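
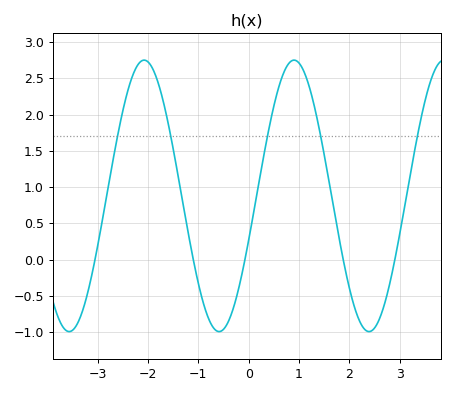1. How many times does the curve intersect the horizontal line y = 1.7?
5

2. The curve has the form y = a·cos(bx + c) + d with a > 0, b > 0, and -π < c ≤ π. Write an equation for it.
y = 1.87cos(2.11x - 1.9) + 0.88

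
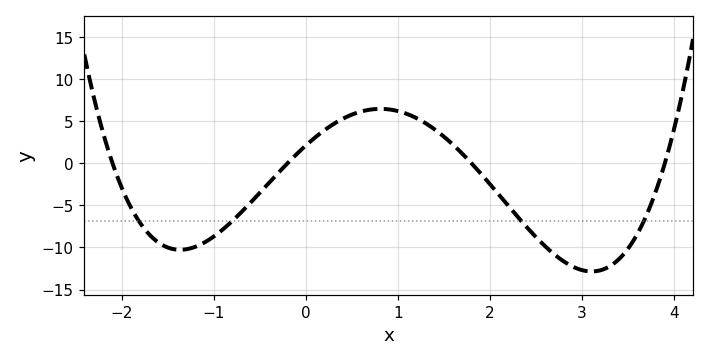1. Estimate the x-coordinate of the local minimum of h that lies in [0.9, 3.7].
3.11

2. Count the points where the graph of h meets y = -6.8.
4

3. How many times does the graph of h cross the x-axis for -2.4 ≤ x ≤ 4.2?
4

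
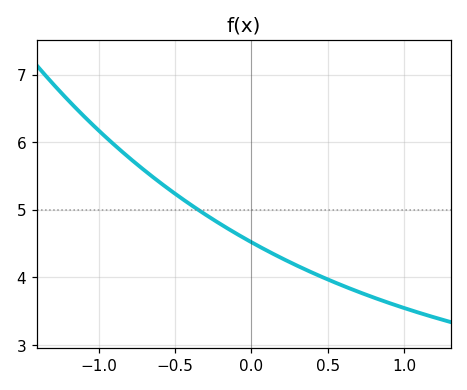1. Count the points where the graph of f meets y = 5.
1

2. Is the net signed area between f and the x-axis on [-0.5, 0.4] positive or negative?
positive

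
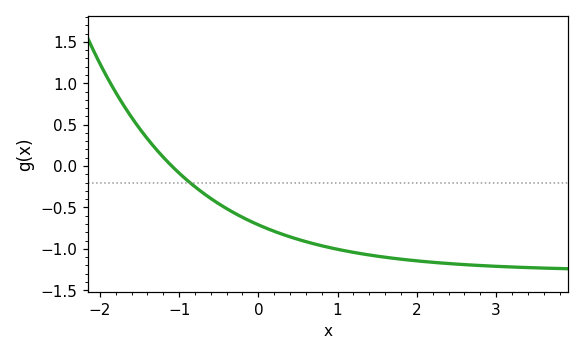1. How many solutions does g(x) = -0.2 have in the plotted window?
1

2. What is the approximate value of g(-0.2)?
-0.619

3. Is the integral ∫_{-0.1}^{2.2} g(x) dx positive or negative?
negative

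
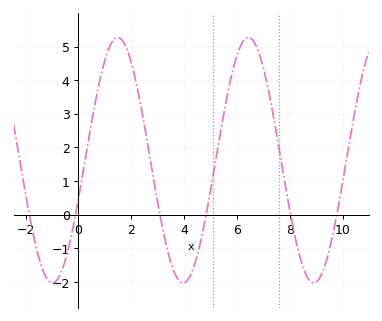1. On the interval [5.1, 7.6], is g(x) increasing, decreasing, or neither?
neither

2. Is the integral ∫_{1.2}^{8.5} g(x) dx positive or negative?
positive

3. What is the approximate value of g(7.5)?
2.42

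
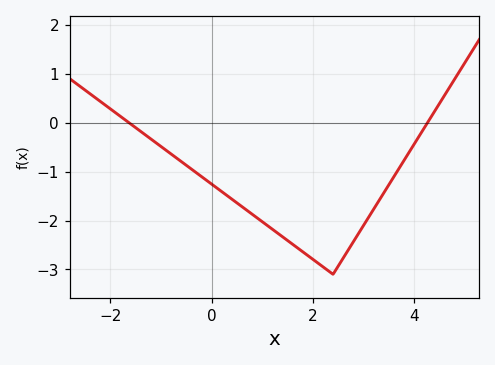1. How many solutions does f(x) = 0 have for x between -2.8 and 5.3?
2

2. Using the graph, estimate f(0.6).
-1.7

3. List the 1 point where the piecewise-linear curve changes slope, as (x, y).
(2.4, -3.1)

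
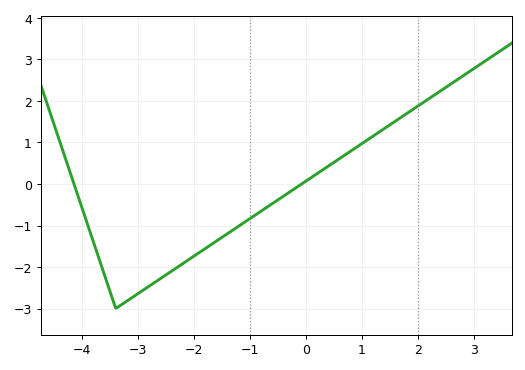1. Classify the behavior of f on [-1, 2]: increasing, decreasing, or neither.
increasing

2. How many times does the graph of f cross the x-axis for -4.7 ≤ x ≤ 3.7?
2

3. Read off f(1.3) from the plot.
1.25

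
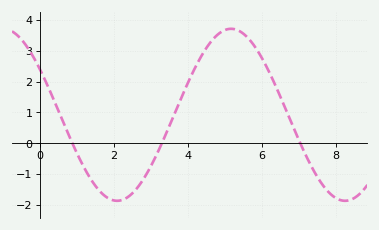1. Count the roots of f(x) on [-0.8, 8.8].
3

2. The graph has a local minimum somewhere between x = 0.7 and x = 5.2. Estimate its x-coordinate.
2.08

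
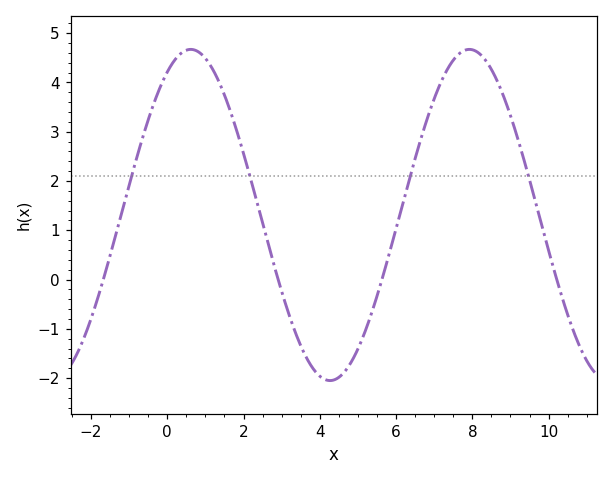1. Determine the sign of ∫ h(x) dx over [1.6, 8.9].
positive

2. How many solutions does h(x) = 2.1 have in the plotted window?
4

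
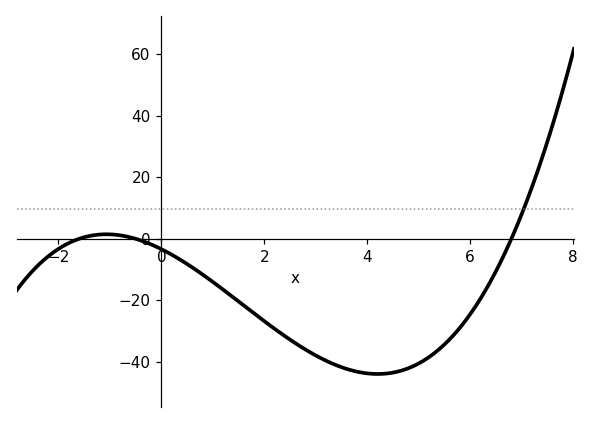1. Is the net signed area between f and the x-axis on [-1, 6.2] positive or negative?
negative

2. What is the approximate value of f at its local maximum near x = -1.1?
1.47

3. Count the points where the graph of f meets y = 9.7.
1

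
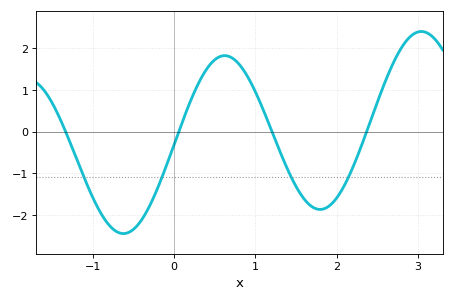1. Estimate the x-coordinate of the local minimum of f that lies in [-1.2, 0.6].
-0.622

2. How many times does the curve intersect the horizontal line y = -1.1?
4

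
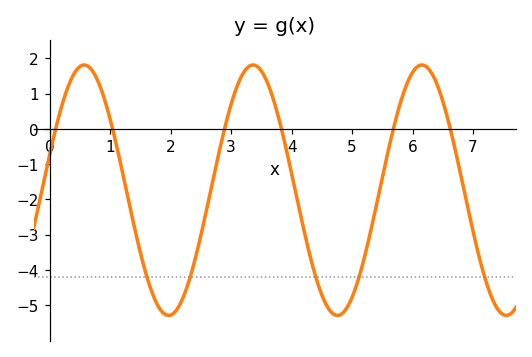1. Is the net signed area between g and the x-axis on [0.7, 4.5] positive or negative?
negative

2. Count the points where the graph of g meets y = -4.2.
5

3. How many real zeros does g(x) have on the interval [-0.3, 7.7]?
6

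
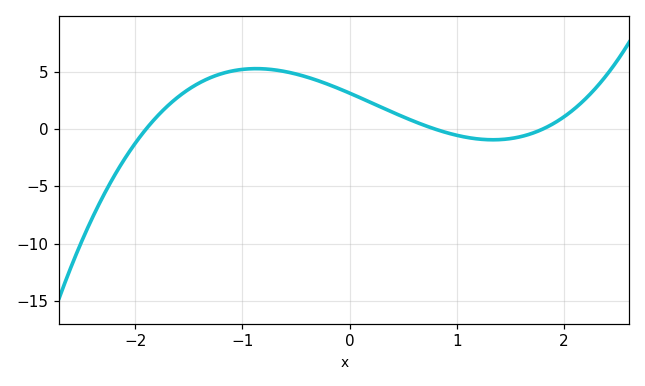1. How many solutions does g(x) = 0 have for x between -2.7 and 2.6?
3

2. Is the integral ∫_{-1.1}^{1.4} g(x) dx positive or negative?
positive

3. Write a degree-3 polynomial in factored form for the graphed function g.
y = 1.15(x + 1.9)(x - 0.8)(x - 1.8)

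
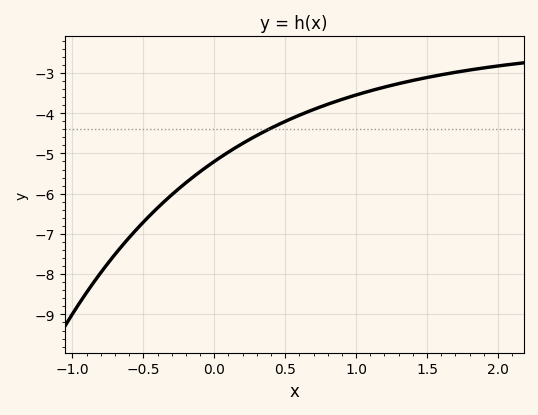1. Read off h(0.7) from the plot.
-3.9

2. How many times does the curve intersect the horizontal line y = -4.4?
1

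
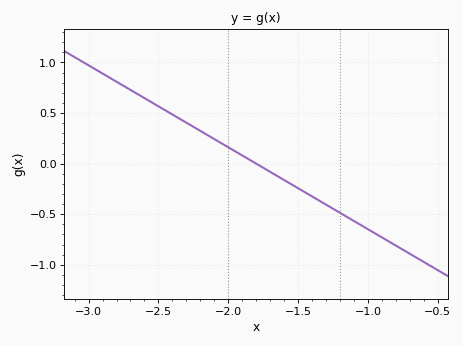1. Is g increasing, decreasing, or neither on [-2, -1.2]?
decreasing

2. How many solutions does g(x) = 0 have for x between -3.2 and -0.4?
1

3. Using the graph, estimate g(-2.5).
0.55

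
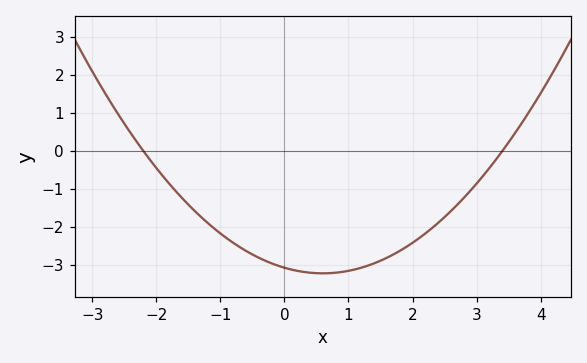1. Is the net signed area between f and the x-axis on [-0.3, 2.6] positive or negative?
negative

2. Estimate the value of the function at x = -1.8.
-0.853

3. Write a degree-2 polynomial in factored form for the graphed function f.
y = 0.41(x + 2.2)(x - 3.4)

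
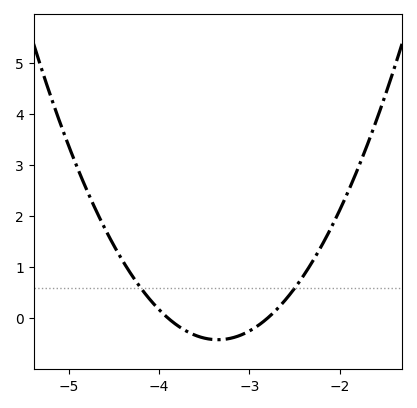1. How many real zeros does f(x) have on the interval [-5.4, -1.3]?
2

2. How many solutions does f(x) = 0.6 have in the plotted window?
2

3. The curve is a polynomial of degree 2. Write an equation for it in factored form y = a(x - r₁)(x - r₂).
y = 1.39(x + 3.9)(x + 2.8)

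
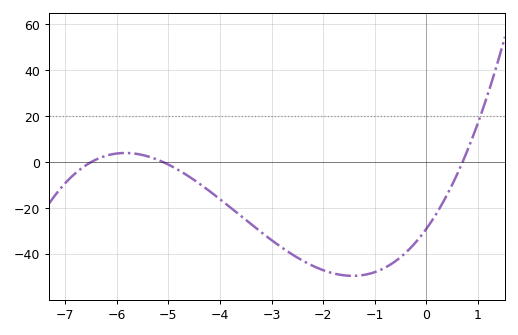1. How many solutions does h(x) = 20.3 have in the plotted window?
1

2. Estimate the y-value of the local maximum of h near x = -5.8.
4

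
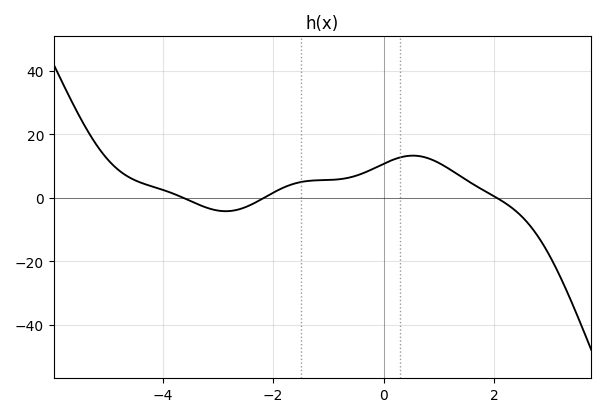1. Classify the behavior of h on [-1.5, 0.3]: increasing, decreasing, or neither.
increasing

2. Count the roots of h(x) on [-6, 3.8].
3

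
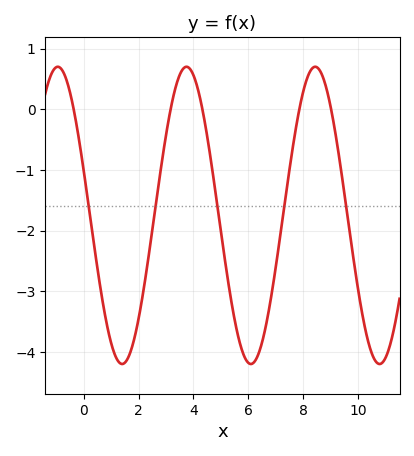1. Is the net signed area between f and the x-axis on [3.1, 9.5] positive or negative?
negative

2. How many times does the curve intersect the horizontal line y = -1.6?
5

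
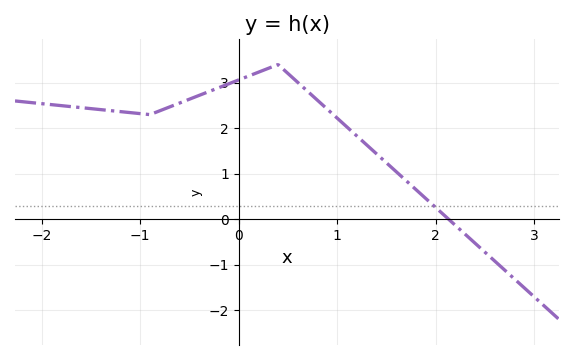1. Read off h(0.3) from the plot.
3.32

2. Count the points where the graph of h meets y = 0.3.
1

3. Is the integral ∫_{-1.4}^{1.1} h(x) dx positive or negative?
positive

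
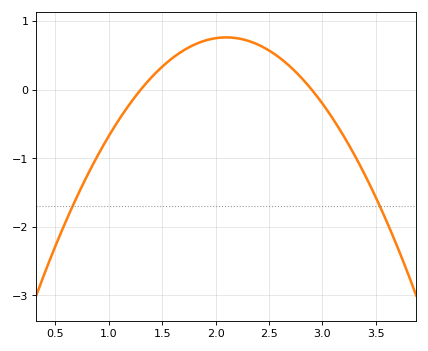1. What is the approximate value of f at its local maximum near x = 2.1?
0.762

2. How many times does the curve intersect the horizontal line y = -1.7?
2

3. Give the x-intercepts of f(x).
1.3, 2.9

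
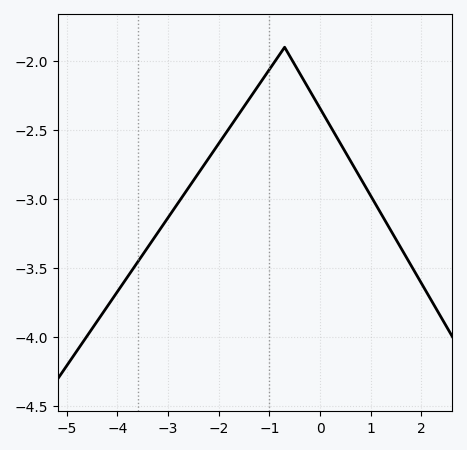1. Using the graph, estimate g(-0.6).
-1.96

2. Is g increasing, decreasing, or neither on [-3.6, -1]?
increasing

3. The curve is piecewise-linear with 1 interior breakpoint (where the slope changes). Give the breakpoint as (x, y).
(-0.7, -1.9)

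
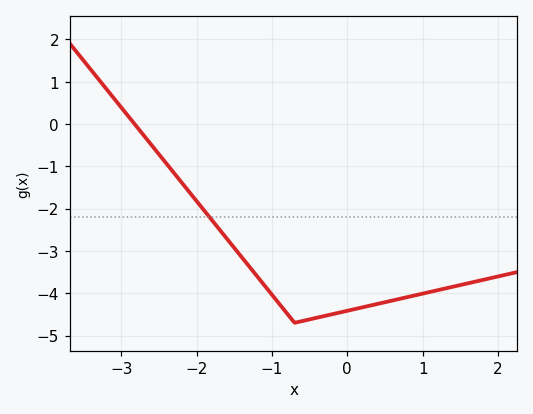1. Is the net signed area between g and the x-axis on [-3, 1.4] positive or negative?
negative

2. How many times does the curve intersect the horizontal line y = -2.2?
1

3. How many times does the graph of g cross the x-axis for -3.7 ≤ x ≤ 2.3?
1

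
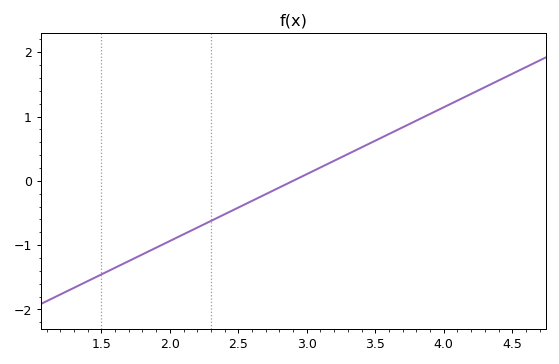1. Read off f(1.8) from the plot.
-1.1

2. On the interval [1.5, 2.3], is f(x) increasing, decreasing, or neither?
increasing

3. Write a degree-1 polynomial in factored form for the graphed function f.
y = 1.04(x - 2.9)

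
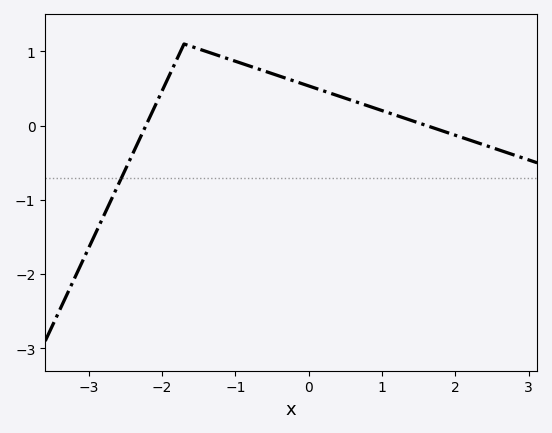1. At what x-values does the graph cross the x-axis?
-2.22, 1.61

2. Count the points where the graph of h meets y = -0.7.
1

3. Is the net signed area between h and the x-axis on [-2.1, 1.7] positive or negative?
positive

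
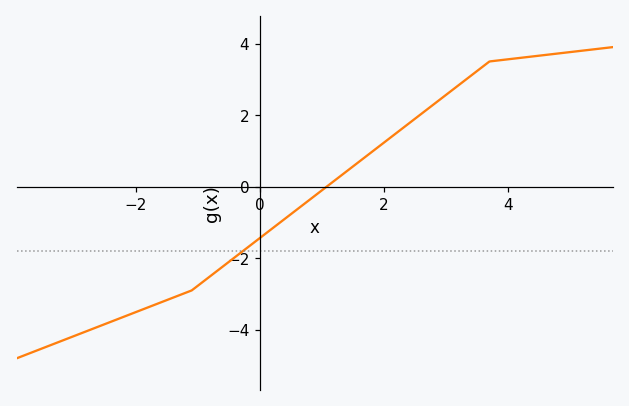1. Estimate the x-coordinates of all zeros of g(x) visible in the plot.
1.08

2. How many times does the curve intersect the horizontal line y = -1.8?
1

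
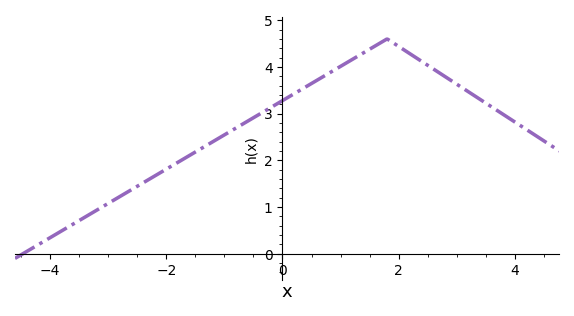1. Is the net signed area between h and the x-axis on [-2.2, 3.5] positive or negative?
positive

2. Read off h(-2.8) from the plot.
1.22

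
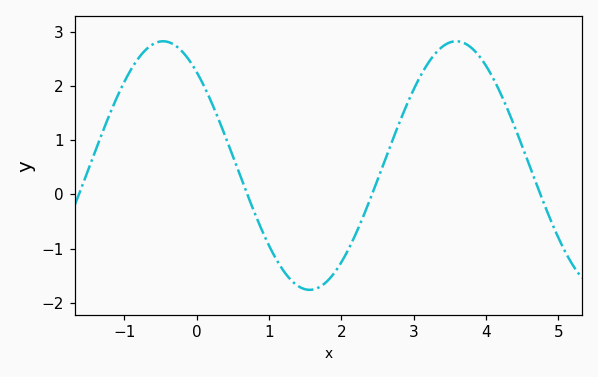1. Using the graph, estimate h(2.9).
1.6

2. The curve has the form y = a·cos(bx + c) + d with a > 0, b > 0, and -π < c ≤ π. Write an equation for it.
y = 2.29cos(1.6x + 0.72) + 0.53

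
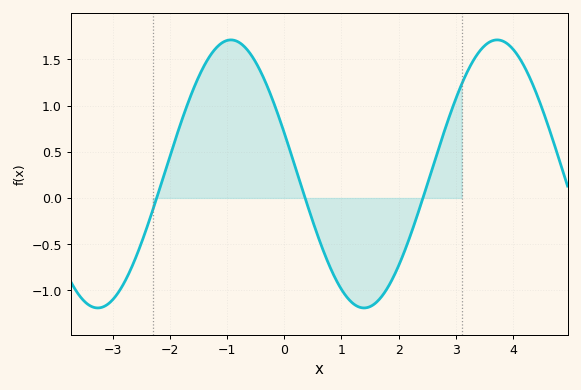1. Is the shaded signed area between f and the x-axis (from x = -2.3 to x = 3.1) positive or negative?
positive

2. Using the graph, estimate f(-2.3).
-0.15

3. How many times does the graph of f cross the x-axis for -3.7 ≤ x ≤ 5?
3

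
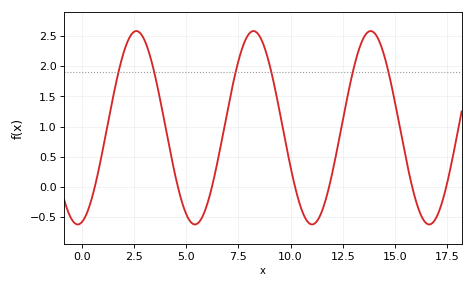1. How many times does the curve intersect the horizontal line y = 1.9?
6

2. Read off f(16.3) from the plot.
-0.5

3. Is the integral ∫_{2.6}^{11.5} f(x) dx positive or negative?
positive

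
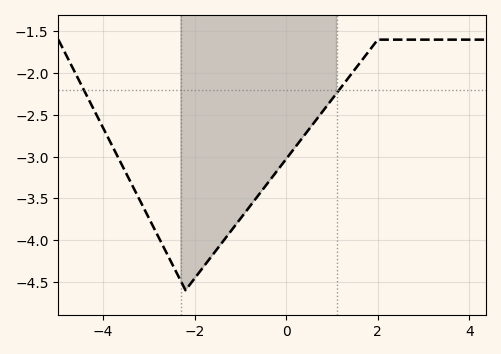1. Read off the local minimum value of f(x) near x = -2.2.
-4.6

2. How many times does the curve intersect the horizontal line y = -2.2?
2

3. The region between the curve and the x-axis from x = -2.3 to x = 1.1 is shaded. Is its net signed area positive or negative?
negative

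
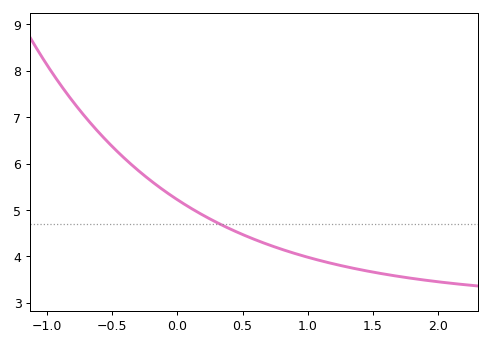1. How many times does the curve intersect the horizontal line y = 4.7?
1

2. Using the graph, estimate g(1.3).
3.8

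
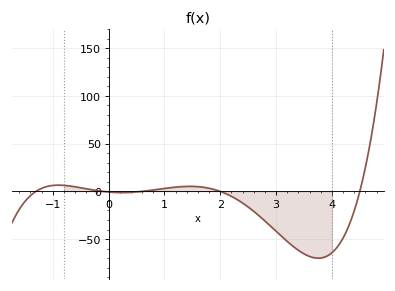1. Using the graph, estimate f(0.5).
-0.564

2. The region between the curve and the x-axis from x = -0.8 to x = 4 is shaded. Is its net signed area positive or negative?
negative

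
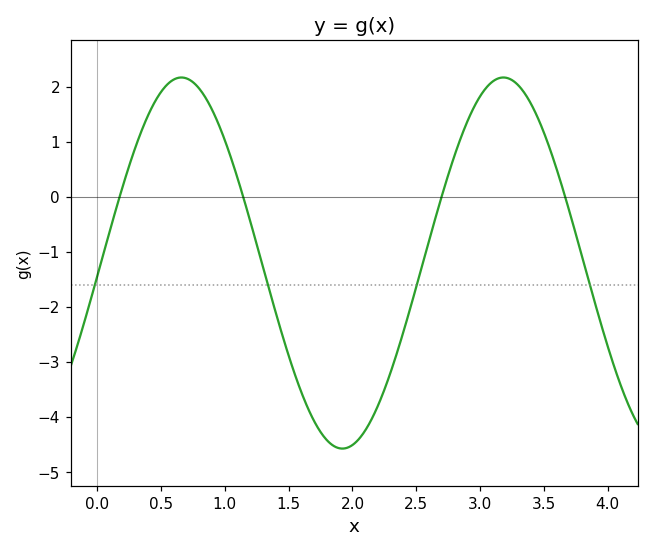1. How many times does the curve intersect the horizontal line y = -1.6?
4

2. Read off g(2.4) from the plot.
-2.44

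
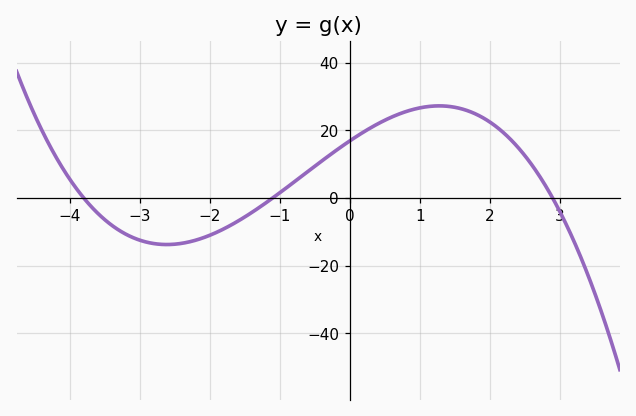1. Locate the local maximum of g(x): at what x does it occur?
1.28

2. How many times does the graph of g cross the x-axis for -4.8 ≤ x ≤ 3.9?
3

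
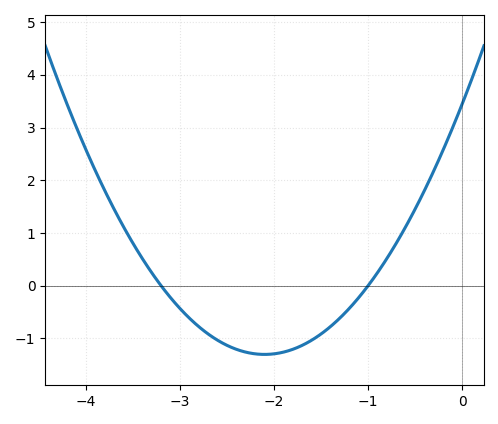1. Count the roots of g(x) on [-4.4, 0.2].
2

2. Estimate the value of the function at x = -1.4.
-0.778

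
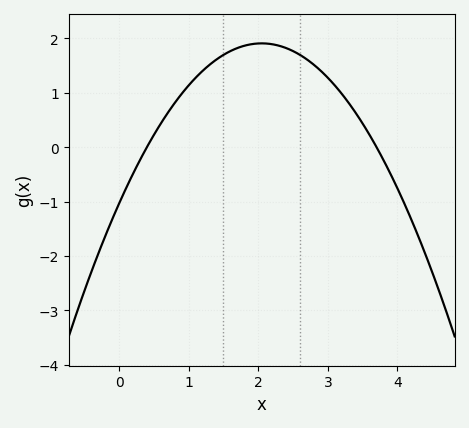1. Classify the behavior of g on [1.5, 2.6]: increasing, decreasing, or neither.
neither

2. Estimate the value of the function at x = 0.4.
0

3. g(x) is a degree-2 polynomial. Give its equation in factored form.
y = -0.7(x - 0.4)(x - 3.7)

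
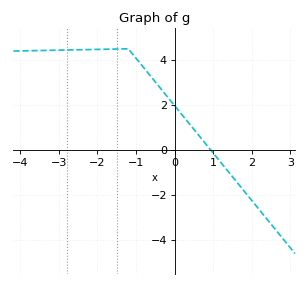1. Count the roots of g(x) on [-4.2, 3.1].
1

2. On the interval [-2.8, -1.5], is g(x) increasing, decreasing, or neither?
increasing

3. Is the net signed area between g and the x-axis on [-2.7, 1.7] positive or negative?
positive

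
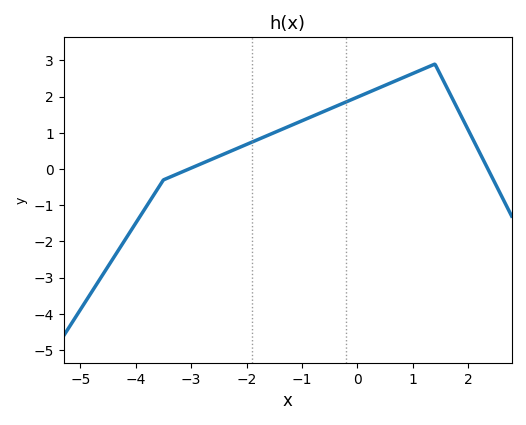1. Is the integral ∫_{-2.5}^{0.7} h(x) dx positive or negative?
positive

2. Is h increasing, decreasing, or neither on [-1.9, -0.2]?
increasing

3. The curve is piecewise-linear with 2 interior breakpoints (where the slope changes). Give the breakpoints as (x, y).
(-3.5, -0.3); (1.4, 2.9)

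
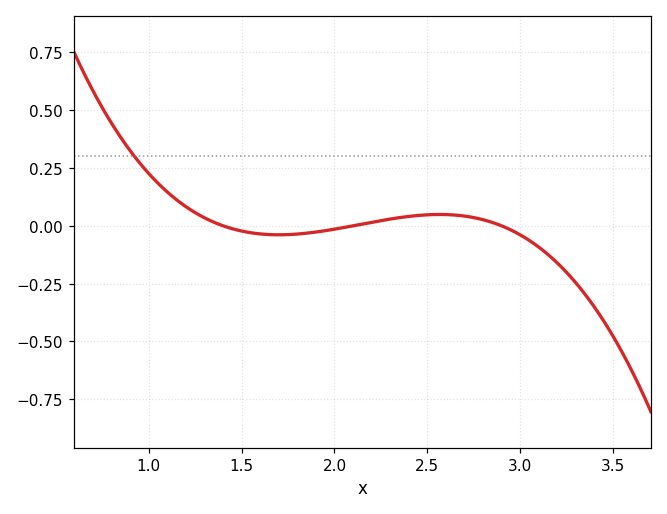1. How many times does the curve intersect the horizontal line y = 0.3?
1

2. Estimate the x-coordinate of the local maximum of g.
2.55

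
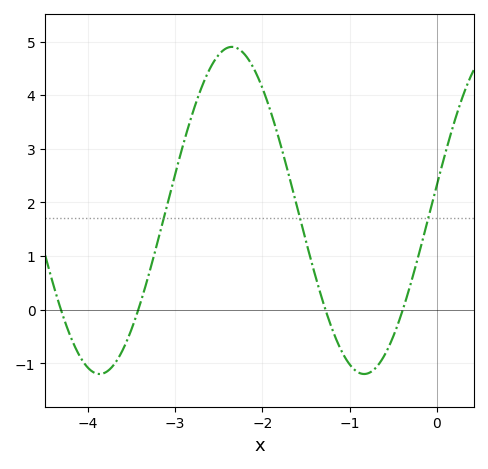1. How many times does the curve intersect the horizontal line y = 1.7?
3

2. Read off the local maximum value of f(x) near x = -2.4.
4.9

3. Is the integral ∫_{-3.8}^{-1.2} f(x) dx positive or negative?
positive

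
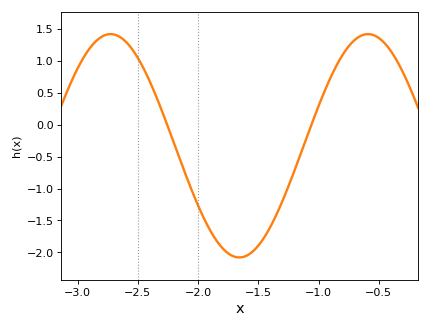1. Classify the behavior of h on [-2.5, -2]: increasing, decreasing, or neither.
decreasing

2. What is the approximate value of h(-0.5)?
1.35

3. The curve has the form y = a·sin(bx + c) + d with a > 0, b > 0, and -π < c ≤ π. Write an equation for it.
y = 1.75sin(2.9x - 3) - 0.33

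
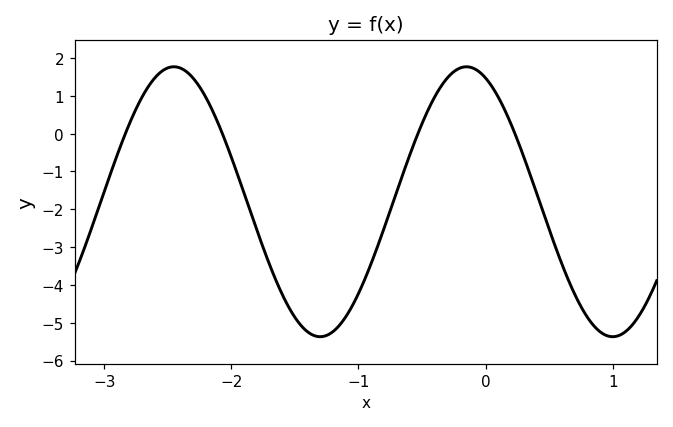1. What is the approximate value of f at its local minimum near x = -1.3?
-5.4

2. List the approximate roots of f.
-2.8, -2.1, -0.5, 0.2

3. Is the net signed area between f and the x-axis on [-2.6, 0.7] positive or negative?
negative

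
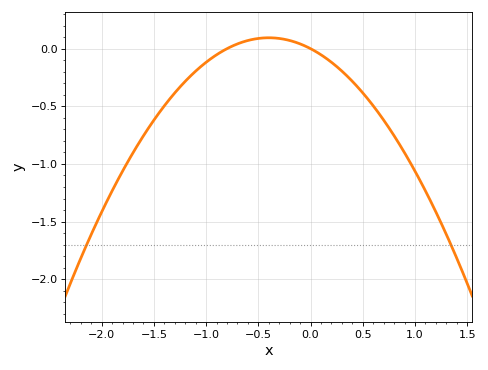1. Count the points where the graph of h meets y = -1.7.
2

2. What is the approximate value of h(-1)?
-0.1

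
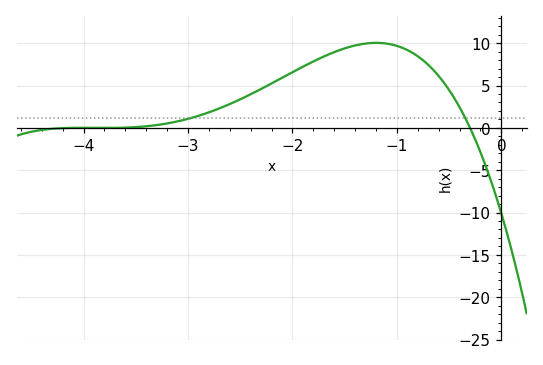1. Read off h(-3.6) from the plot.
0.028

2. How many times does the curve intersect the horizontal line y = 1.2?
2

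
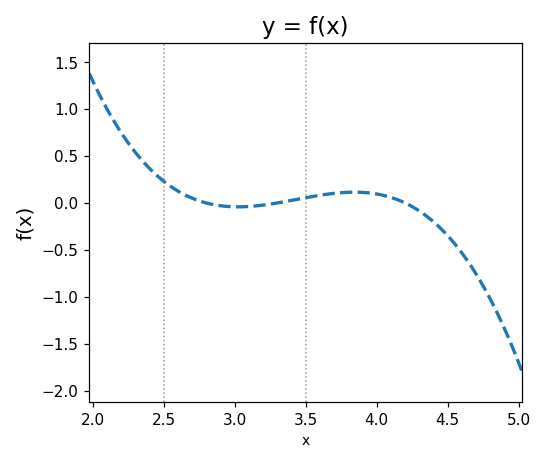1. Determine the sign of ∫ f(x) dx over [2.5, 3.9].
positive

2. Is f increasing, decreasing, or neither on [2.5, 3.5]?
neither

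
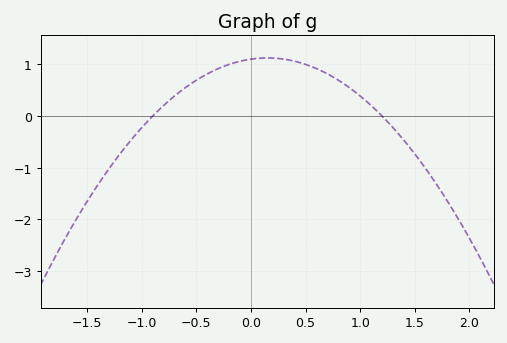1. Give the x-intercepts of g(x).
-0.9, 1.2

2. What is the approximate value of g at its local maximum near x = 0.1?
1.12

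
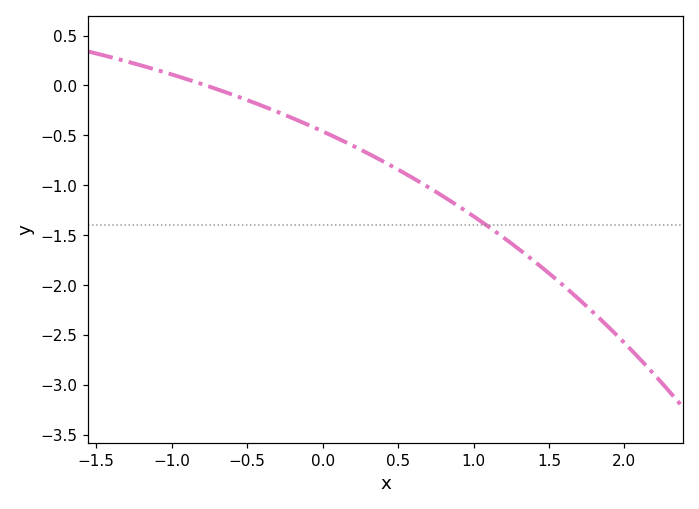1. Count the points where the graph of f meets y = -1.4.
1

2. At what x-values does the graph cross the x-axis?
-0.773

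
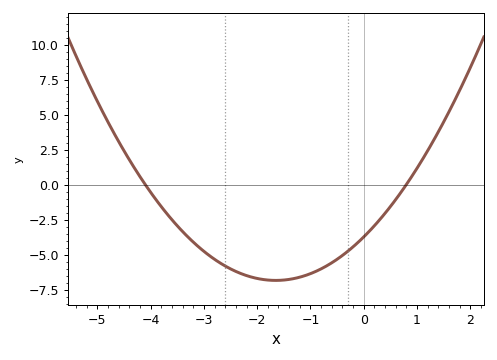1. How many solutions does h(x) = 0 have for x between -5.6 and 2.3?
2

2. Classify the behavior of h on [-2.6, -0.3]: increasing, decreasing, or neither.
neither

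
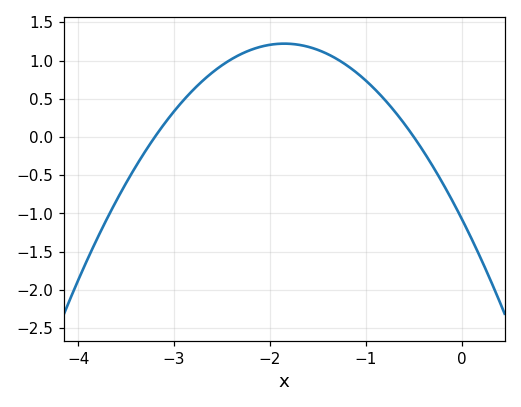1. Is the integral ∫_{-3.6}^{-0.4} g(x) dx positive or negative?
positive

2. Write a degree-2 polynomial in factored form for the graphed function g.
y = -0.67(x + 3.2)(x + 0.5)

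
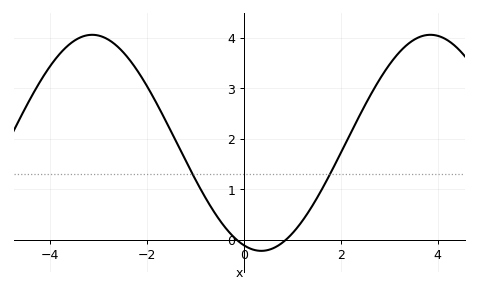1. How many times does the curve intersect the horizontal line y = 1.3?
2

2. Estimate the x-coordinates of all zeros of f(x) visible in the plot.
-0.2, 0.8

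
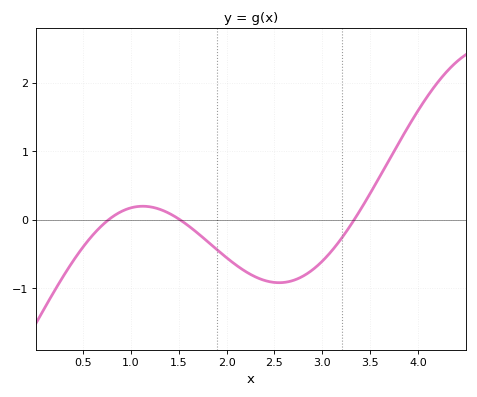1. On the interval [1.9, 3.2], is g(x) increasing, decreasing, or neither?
neither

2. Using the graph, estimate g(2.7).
-0.9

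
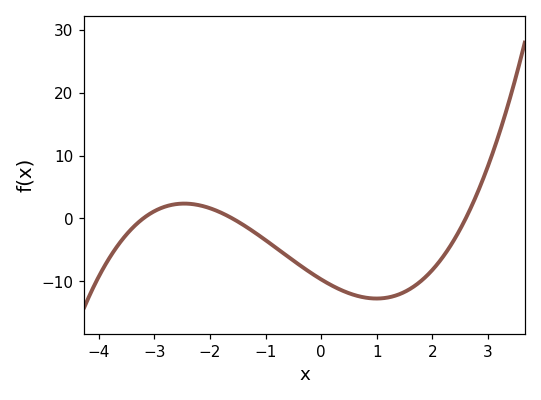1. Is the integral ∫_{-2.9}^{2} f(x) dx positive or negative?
negative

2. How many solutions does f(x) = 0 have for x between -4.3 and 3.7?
3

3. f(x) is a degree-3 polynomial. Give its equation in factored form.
y = 0.73(x + 3.2)(x + 1.6)(x - 2.6)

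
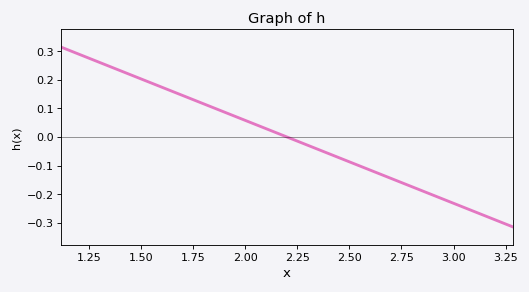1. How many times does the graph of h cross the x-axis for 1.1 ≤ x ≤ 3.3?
1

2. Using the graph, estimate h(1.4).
0.232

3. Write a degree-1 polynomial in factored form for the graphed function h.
y = -0.29(x - 2.2)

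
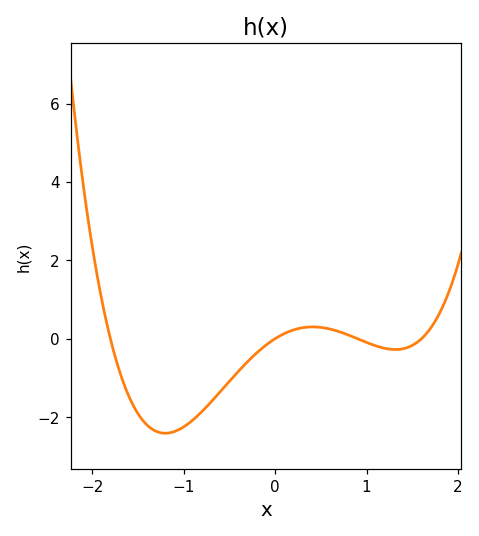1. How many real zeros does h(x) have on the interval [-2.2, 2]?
4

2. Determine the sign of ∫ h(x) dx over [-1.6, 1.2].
negative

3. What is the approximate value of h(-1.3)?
-2.4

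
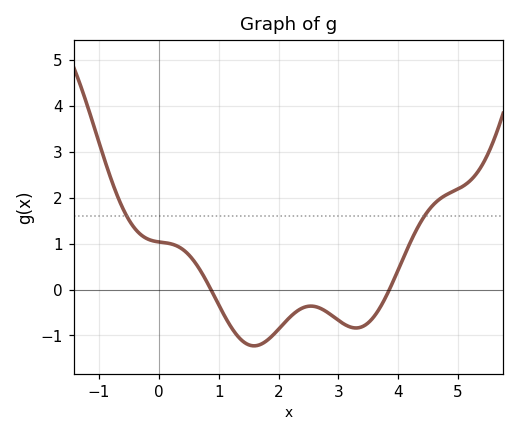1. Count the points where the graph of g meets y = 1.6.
2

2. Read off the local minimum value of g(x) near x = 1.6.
-1.23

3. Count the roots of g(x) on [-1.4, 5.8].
2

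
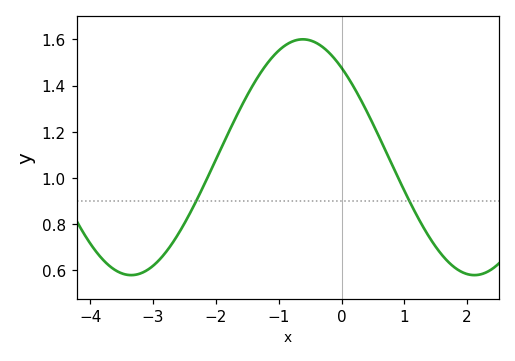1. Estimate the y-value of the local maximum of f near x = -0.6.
1.6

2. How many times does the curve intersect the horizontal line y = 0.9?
2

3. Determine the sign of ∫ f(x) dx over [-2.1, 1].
positive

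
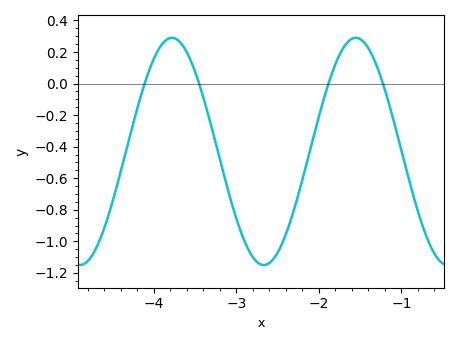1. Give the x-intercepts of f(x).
-4.11, -3.45, -1.88, -1.22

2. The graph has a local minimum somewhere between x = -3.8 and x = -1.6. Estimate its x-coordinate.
-2.67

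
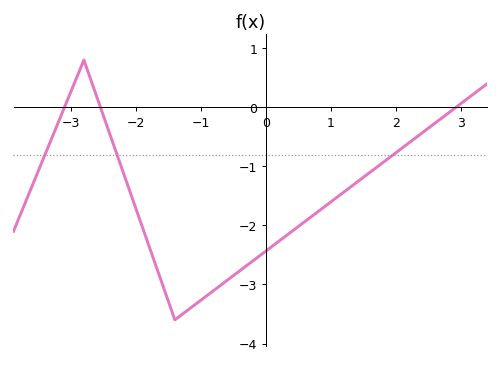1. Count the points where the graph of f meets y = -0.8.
3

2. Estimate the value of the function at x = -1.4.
-3.6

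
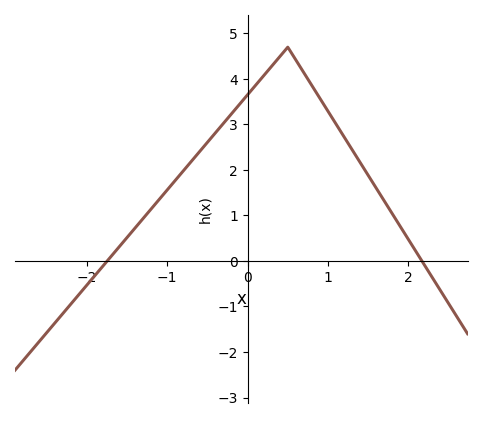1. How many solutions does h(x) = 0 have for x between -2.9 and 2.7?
2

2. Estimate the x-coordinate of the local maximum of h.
0.5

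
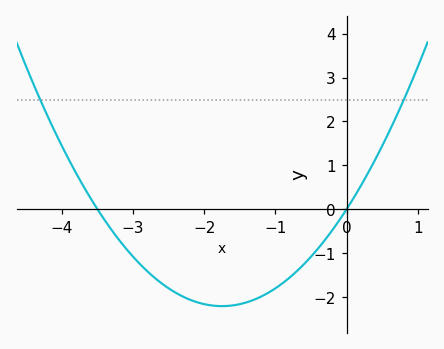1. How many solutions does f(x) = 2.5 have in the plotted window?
2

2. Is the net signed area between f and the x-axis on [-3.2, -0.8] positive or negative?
negative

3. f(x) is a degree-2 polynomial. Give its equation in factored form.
y = 0.72(x + 3.5)(x - 0)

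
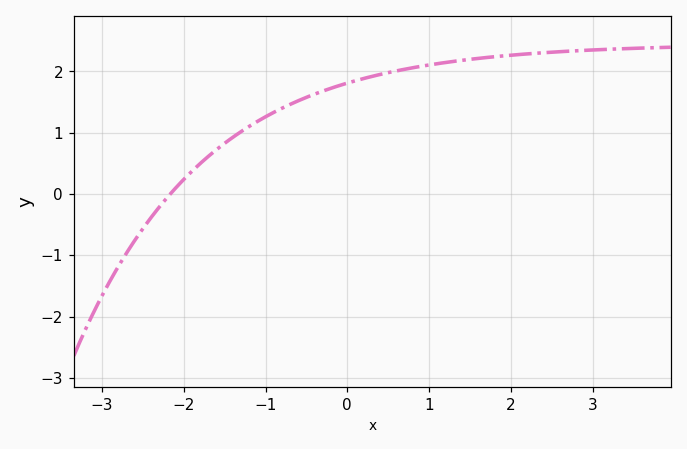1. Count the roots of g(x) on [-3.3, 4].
1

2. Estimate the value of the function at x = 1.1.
2.13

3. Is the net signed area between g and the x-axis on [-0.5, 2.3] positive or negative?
positive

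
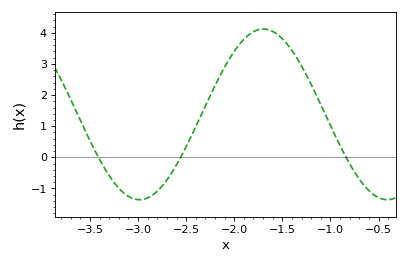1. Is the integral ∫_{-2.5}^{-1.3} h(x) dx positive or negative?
positive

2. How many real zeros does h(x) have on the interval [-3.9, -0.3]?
3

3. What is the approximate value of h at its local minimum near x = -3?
-1.36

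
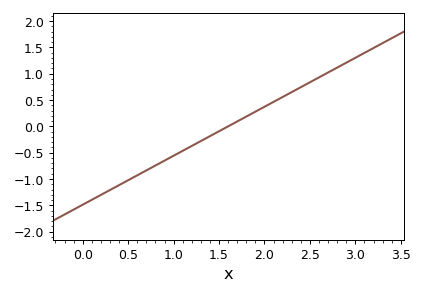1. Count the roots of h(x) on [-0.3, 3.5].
1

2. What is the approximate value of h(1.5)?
-0.093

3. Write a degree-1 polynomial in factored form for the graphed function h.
y = 0.93(x - 1.6)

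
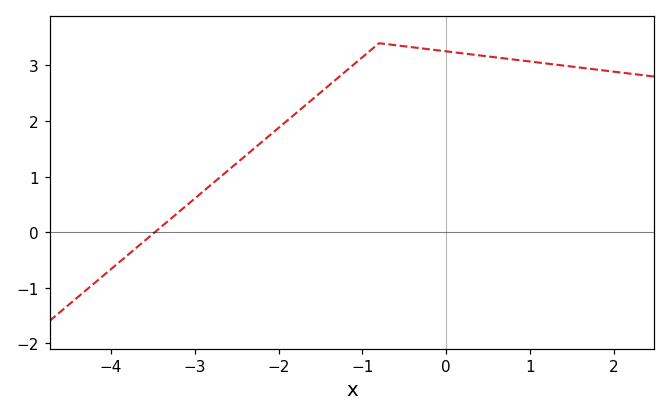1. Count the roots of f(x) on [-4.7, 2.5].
1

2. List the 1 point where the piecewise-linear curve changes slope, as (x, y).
(-0.8, 3.4)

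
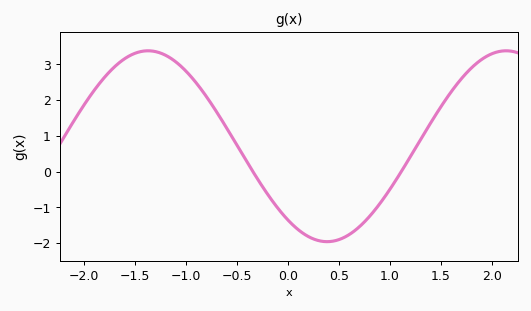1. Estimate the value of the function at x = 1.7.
2.6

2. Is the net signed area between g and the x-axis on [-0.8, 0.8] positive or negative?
negative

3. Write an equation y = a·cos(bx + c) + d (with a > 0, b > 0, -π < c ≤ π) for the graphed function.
y = 2.67cos(1.8x + 2.5) + 0.71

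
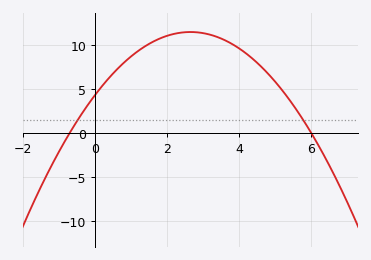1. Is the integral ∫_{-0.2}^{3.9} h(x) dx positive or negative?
positive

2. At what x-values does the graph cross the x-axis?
-0.7, 6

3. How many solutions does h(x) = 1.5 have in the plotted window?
2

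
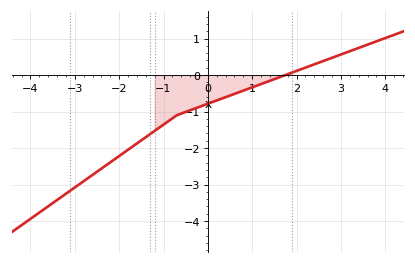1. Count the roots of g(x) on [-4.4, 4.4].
1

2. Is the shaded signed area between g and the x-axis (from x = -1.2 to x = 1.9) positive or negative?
negative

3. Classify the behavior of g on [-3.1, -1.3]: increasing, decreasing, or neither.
increasing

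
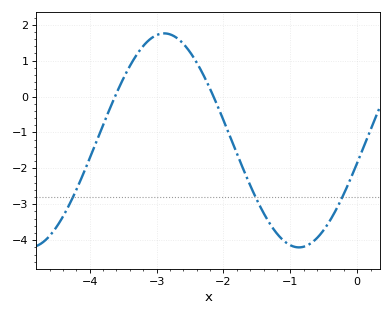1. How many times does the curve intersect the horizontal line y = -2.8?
3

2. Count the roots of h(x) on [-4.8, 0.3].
2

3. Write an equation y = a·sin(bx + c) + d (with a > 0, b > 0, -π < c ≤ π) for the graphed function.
y = 2.98sin(1.6x - 0.21) - 1.22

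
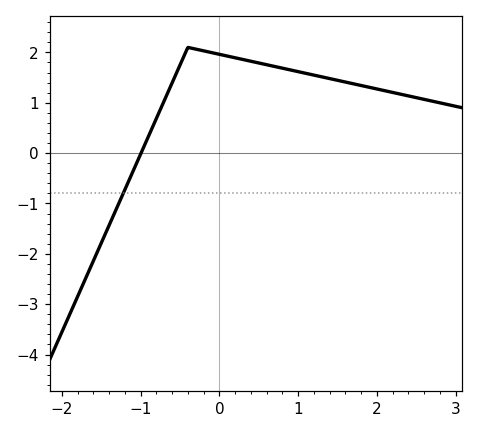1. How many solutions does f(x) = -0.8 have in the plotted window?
1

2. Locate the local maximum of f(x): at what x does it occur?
-0.398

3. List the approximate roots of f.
-0.994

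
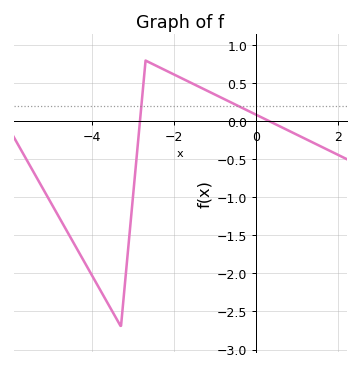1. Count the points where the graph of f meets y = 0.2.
2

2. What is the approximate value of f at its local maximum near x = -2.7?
0.8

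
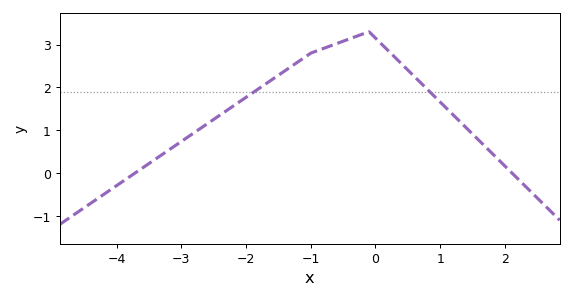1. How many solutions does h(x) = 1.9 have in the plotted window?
2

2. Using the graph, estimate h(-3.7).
0.016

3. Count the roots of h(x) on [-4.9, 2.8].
2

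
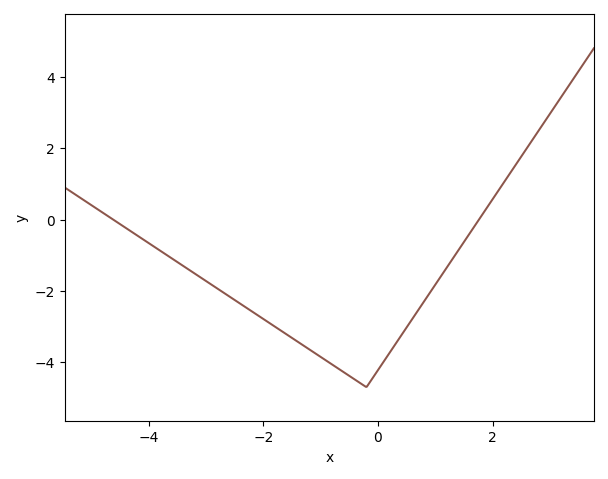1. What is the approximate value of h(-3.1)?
-1.61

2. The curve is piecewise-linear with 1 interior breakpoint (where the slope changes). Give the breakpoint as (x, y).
(-0.2, -4.7)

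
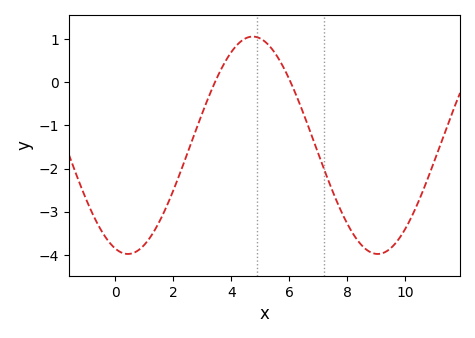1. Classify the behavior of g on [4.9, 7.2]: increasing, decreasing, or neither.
decreasing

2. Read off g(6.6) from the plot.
-0.92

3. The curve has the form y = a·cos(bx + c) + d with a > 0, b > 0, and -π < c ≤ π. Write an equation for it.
y = 2.52cos(0.73x + 2.82) - 1.46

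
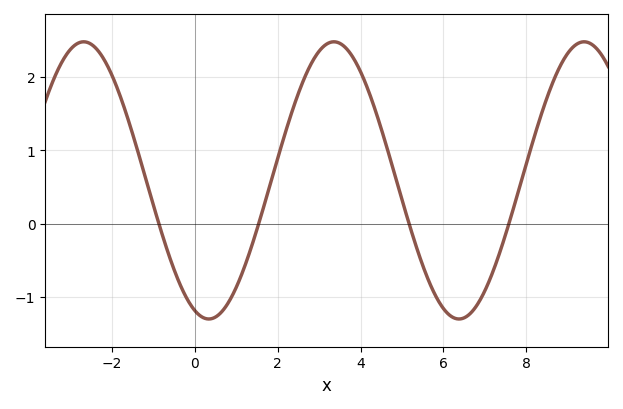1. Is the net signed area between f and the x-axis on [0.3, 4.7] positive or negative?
positive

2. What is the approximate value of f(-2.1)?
2.14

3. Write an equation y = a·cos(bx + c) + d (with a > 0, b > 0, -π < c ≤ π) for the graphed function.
y = 1.89cos(1.04x + 2.79) + 0.59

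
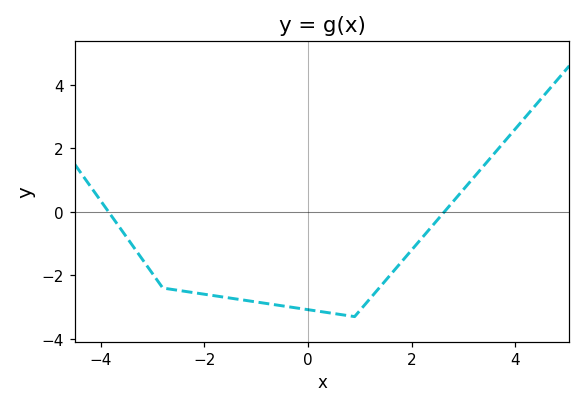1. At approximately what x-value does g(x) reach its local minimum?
1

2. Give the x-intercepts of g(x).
-3.8, 2.6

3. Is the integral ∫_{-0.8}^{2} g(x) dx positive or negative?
negative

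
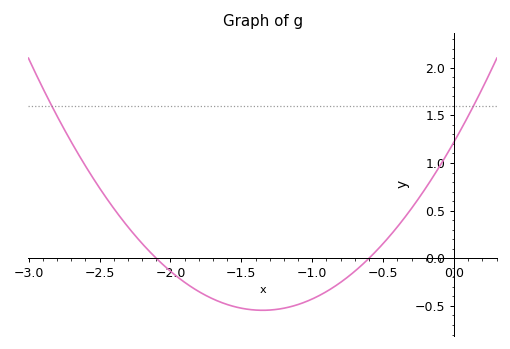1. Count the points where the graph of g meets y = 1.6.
2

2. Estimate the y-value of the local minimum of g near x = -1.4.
-0.546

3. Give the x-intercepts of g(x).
-2.1, -0.6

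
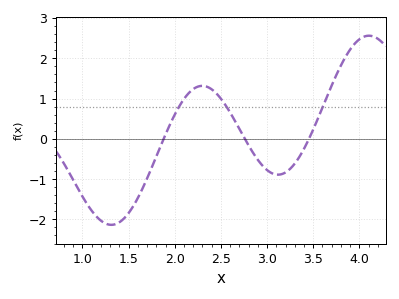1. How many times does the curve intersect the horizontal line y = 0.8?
3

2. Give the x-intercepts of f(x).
1.88, 2.76, 3.45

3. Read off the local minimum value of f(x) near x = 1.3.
-2.14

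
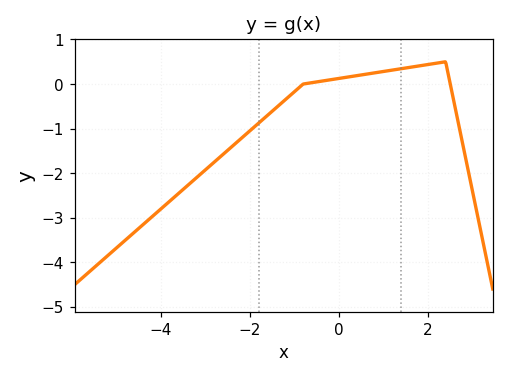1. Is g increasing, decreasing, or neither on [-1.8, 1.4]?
increasing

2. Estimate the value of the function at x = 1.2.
0.3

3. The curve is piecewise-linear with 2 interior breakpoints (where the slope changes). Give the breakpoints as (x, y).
(-0.8, 0); (2.4, 0.5)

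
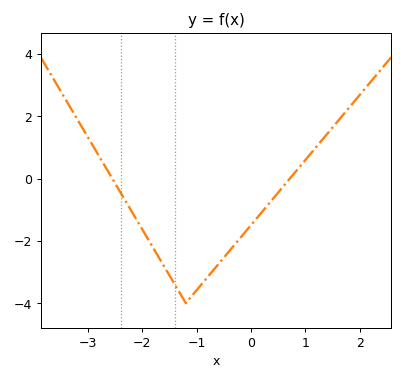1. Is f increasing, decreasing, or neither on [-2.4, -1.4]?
decreasing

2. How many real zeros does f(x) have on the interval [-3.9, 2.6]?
2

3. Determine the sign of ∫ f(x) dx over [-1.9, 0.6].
negative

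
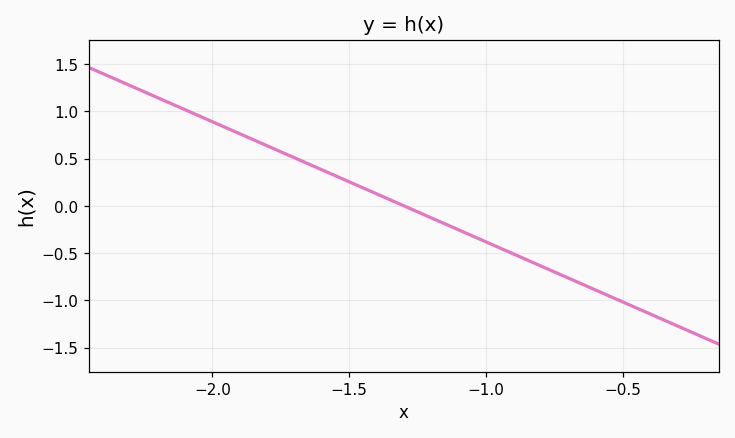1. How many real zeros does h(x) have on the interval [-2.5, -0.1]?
1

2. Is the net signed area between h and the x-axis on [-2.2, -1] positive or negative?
positive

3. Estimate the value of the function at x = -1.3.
0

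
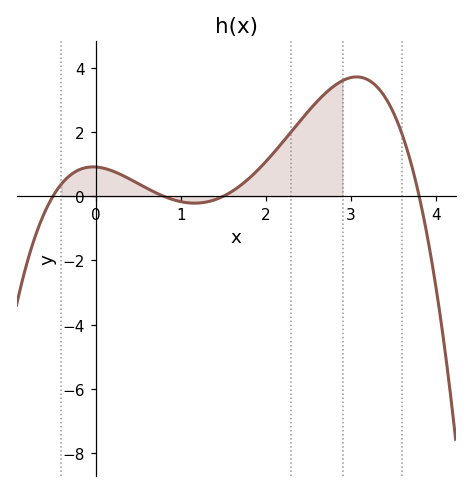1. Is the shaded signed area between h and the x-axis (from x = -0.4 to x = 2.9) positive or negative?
positive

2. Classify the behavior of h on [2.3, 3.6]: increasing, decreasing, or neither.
neither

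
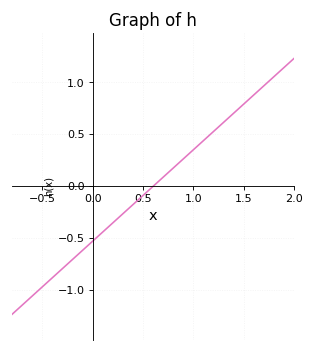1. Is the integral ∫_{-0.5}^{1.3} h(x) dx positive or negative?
negative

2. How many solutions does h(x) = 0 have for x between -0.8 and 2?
1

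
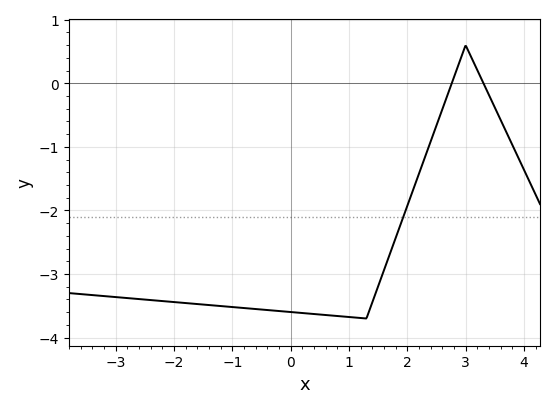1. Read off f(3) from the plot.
0.6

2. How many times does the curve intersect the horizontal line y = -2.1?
1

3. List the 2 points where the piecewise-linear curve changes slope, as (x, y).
(1.3, -3.7); (3, 0.6)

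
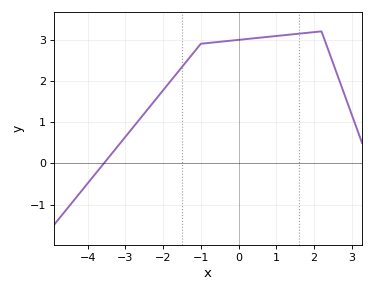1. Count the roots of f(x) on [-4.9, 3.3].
1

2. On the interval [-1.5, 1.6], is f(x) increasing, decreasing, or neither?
increasing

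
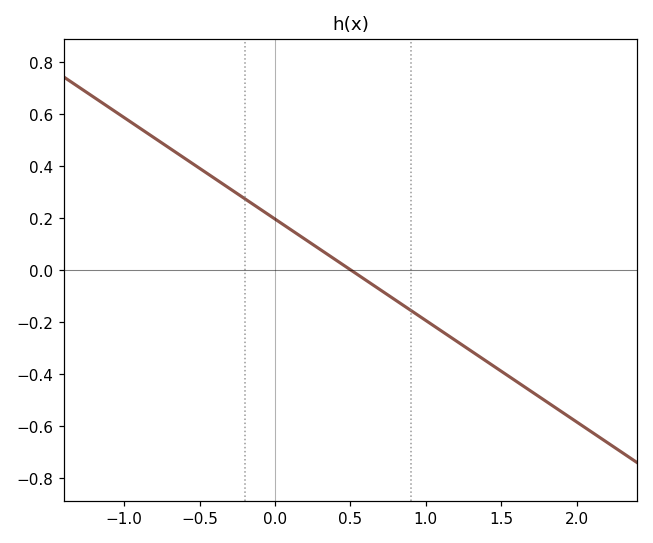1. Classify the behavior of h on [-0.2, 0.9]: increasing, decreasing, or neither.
decreasing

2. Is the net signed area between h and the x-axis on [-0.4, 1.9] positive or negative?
negative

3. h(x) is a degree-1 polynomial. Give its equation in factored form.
y = -0.39(x - 0.5)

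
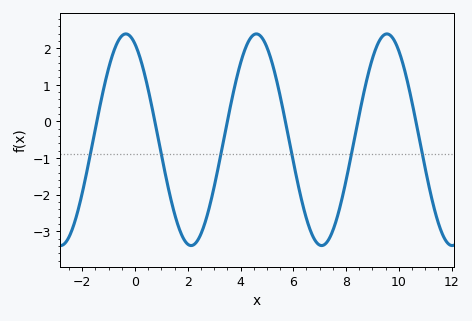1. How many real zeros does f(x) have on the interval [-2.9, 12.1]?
6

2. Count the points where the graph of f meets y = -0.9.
6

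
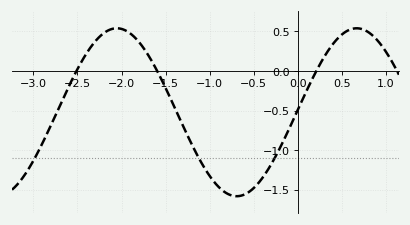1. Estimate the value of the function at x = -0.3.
-1.15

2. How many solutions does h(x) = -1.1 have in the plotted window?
3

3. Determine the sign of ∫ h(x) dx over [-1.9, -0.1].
negative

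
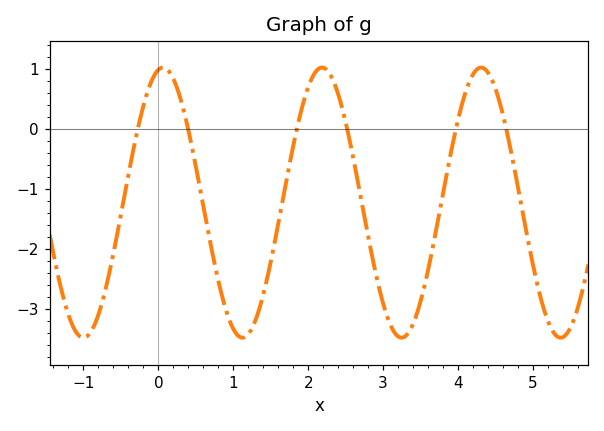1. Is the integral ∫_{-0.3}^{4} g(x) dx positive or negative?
negative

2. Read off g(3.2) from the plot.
-3.46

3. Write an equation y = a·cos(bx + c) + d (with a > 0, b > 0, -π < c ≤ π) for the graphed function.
y = 2.25cos(2.96x - 0.182) - 1.23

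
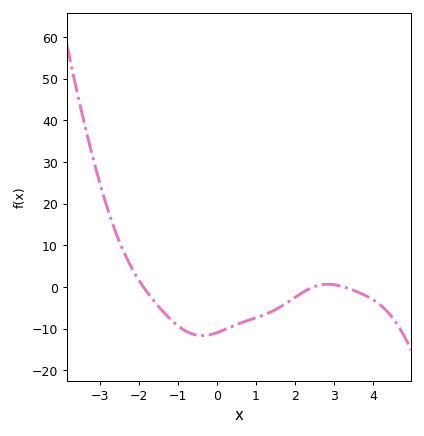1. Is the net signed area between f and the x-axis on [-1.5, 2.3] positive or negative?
negative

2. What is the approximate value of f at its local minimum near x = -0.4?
-12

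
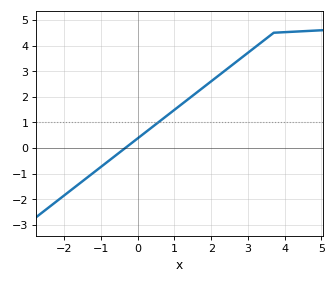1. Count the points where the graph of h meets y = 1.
1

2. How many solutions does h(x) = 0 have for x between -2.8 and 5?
1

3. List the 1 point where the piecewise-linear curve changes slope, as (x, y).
(3.7, 4.5)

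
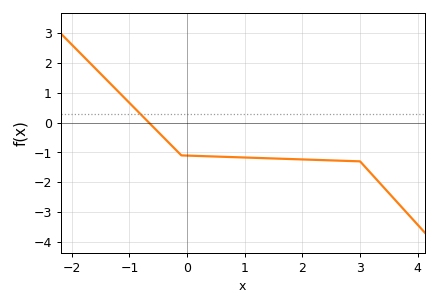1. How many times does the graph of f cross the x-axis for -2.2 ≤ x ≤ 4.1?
1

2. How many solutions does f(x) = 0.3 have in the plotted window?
1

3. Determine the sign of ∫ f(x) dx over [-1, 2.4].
negative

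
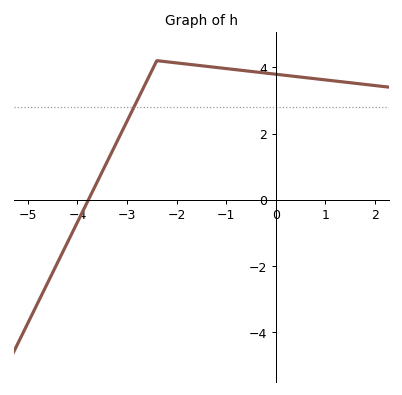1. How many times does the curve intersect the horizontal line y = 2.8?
1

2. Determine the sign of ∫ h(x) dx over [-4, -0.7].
positive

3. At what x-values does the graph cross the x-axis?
-3.8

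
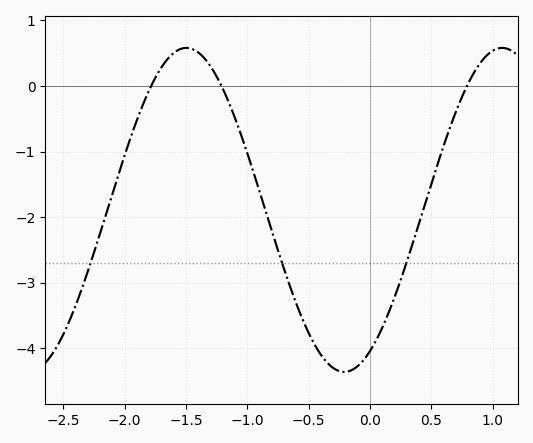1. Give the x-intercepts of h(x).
-1.8, -1.2, 0.8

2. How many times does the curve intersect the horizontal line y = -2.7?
3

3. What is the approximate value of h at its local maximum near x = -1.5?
0.6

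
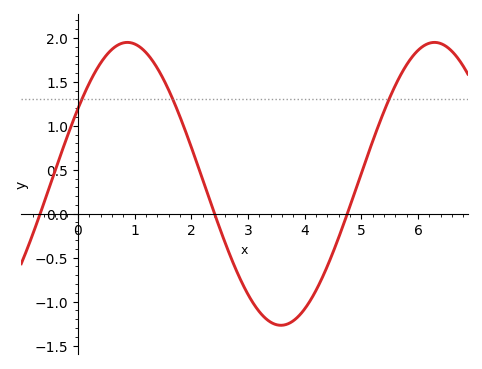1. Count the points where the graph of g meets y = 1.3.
3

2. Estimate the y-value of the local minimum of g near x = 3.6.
-1.27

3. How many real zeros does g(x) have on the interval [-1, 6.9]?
3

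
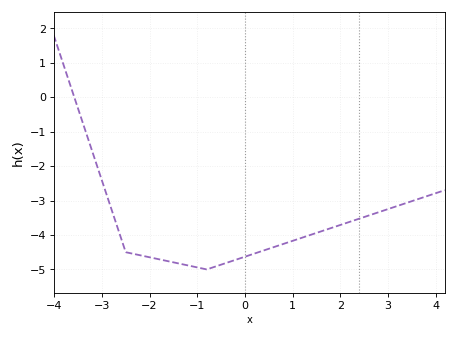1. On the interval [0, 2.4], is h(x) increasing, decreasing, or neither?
increasing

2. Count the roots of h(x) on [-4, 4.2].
1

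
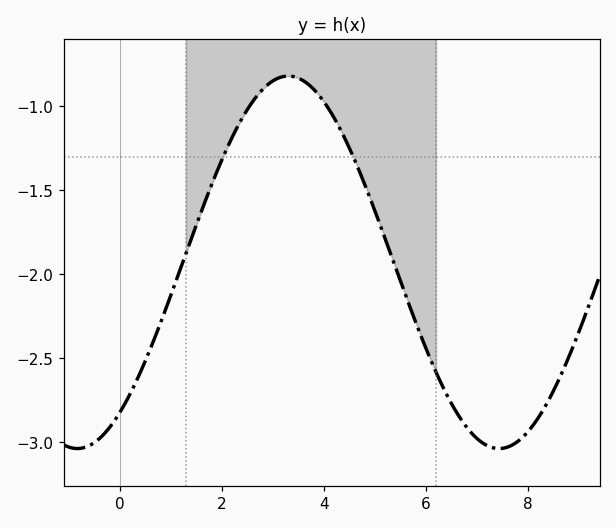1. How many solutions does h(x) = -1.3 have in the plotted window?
2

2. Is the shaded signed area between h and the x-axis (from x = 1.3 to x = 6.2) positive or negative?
negative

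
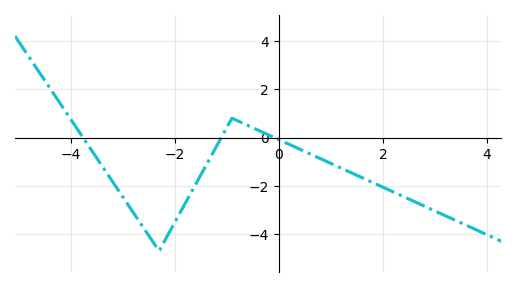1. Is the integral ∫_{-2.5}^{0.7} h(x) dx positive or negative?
negative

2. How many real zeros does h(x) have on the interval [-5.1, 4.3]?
3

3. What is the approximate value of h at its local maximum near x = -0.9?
0.8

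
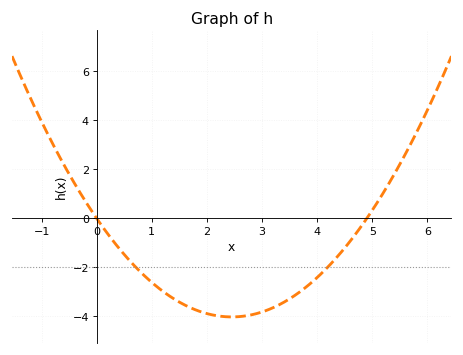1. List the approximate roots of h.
0, 4.8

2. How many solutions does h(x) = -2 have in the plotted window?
2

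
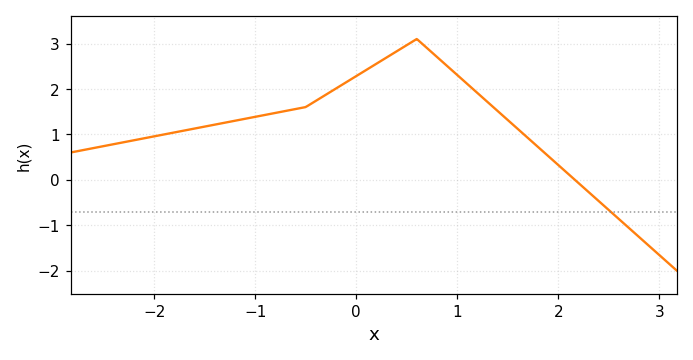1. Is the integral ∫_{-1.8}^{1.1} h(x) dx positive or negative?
positive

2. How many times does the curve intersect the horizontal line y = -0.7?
1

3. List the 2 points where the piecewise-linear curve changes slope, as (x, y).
(-0.5, 1.6); (0.6, 3.1)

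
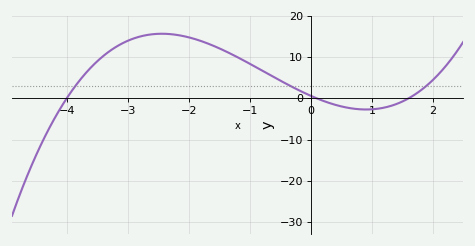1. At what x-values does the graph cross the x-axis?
-4, 0.1, 1.6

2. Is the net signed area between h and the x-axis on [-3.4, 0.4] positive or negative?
positive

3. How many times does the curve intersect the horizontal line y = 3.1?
3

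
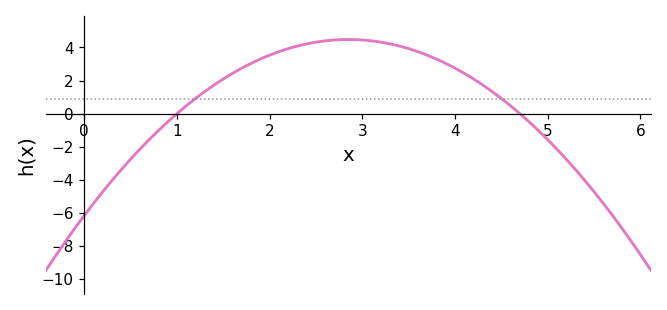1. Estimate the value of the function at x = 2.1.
3.75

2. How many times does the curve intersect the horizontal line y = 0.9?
2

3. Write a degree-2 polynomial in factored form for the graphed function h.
y = -1.31(x - 1)(x - 4.7)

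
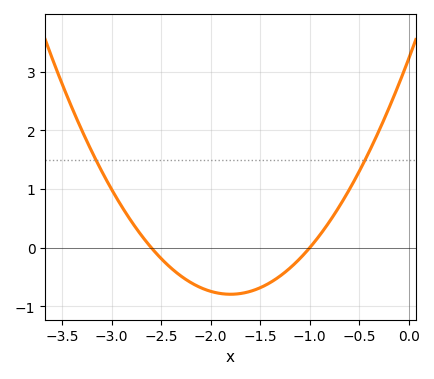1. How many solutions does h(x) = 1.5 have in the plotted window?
2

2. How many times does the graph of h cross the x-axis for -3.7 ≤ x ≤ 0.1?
2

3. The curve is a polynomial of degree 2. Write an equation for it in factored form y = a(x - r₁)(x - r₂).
y = 1.24(x + 2.6)(x + 1)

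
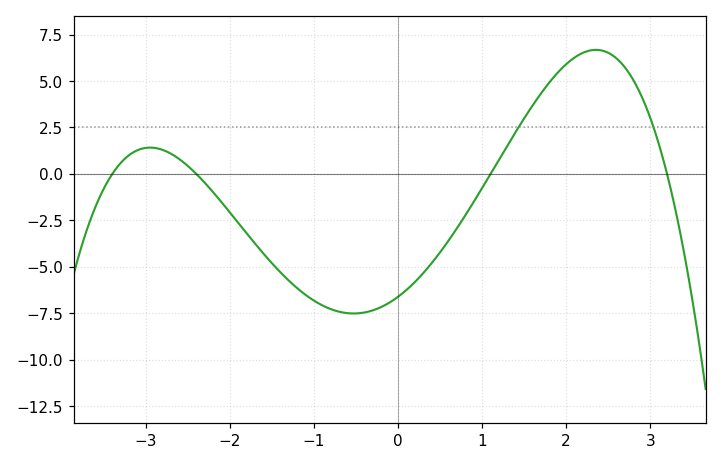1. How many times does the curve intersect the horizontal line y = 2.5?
2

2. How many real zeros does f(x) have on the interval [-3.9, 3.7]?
4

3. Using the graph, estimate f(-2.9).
1.4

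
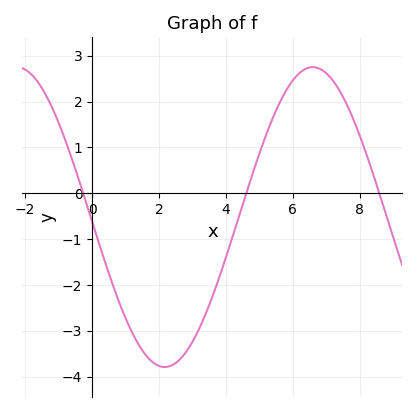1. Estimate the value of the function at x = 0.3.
-1.31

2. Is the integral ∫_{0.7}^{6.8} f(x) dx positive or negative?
negative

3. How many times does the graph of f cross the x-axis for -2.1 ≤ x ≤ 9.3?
3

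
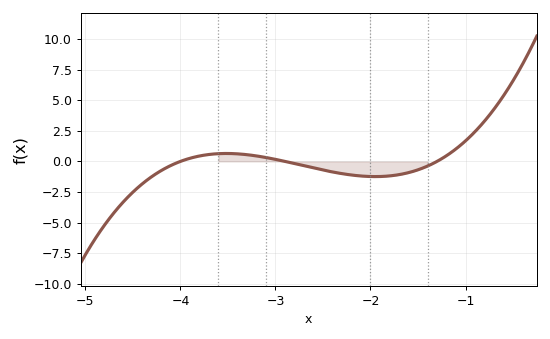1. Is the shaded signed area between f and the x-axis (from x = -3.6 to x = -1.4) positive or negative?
negative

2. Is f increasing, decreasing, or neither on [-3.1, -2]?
decreasing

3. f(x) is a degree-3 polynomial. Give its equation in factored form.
y = 0.98(x + 4)(x + 2.9)(x + 1.3)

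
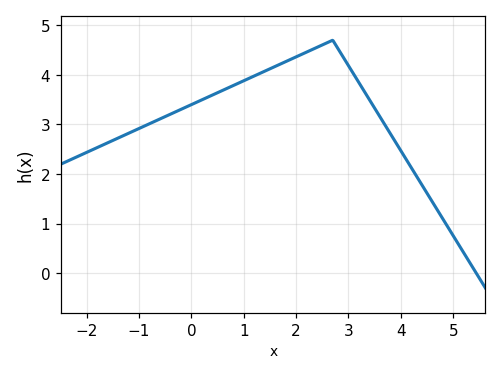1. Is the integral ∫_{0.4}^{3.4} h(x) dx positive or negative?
positive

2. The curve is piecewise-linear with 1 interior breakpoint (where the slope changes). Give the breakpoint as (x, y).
(2.7, 4.7)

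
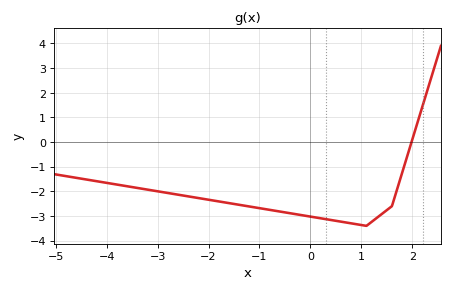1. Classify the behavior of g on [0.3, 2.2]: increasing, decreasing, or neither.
neither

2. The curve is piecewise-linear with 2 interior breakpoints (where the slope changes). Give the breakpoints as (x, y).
(1.1, -3.4); (1.6, -2.6)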